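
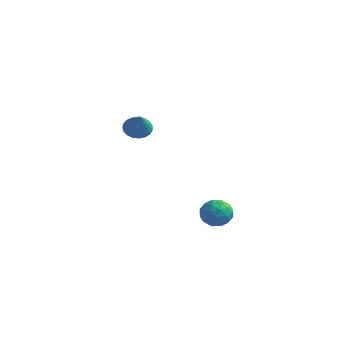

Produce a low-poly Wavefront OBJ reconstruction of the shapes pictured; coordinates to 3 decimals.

v -2.638 -0.389 -0.702
v -2.058 0.029 -0.848
v -1.802 -1.151 0.442
v -2.201 0.192 -0.635
v -2.419 0.254 -0.434
v -2.676 0.205 -0.279
v -2.926 0.054 -0.197
v -3.126 -0.175 -0.203
v -3.242 -0.44 -0.295
v -3.254 -0.696 -0.457
v -3.159 -0.899 -0.662
v -2.974 -1.014 -0.874
v -2.731 -1.02 -1.056
v -2.472 -0.918 -1.177
v -2.242 -0.724 -1.216
v -2.08 -0.472 -1.166
v -2.015 -0.205 -1.036
v 3.564 -1.676 -4.306
v 4.36 -1.875 -4.174
v 3.18 -2.805 -3.686
v 3.976 -3.004 -3.554
v 3.636 -2.361 -3.152
v 3.874 -1.664 -3.535
v 3.666 -3.016 -4.325
v 3.904 -2.319 -4.708
v 4.423 -2.703 -4.186
v 4.404 -2.299 -3.461
v 3.136 -2.381 -4.399
v 3.117 -1.977 -3.674
v 3.996 -1.677 -4.294
v 3.544 -3.003 -3.566
v 3.344 -2.626 -3.329
v 3.812 -2.743 -3.252
v 3.71 -1.552 -3.919
v 4.178 -1.669 -3.841
v 3.752 -1.955 -3.24
v 3.362 -3.011 -4.019
v 3.83 -3.128 -3.941
v 3.728 -1.937 -4.608
v 4.196 -2.054 -4.531
v 3.788 -2.725 -4.62
v 4.501 -2.28 -4.224
v 4.275 -2.944 -3.86
v 4.093 -2.951 -4.313
v 4.233 -2.541 -4.538
v 4.49 -2.042 -3.798
v 4.264 -2.706 -3.433
v 4.064 -2.328 -3.197
v 4.204 -1.918 -3.422
v 4.527 -2.529 -3.805
v 3.276 -1.974 -4.427
v 3.05 -2.638 -4.062
v 3.336 -2.762 -4.438
v 3.476 -2.352 -4.663
v 3.265 -1.736 -4
v 3.039 -2.4 -3.636
v 3.307 -2.139 -3.322
v 3.447 -1.729 -3.547
v 3.013 -2.151 -4.055
f 2 1 4
f 2 4 3
f 4 1 5
f 4 5 3
f 5 1 6
f 5 6 3
f 6 1 7
f 6 7 3
f 7 1 8
f 7 8 3
f 8 1 9
f 8 9 3
f 9 1 10
f 9 10 3
f 10 1 11
f 10 11 3
f 11 1 12
f 11 12 3
f 12 1 13
f 12 13 3
f 13 1 14
f 13 14 3
f 14 1 15
f 14 15 3
f 15 1 16
f 15 16 3
f 16 1 17
f 16 17 3
f 17 1 2
f 17 2 3
f 18 55 34
f 55 29 58
f 34 58 23
f 55 58 34
f 18 34 30
f 34 23 35
f 30 35 19
f 34 35 30
f 18 30 39
f 30 19 40
f 39 40 25
f 30 40 39
f 18 39 51
f 39 25 54
f 51 54 28
f 39 54 51
f 18 51 55
f 51 28 59
f 55 59 29
f 51 59 55
f 19 35 46
f 35 23 49
f 46 49 27
f 35 49 46
f 23 58 36
f 58 29 57
f 36 57 22
f 58 57 36
f 29 59 56
f 59 28 52
f 56 52 20
f 59 52 56
f 28 54 53
f 54 25 41
f 53 41 24
f 54 41 53
f 25 40 45
f 40 19 42
f 45 42 26
f 40 42 45
f 21 47 33
f 47 27 48
f 33 48 22
f 47 48 33
f 21 33 31
f 33 22 32
f 31 32 20
f 33 32 31
f 21 31 38
f 31 20 37
f 38 37 24
f 31 37 38
f 21 38 43
f 38 24 44
f 43 44 26
f 38 44 43
f 21 43 47
f 43 26 50
f 47 50 27
f 43 50 47
f 22 48 36
f 48 27 49
f 36 49 23
f 48 49 36
f 20 32 56
f 32 22 57
f 56 57 29
f 32 57 56
f 24 37 53
f 37 20 52
f 53 52 28
f 37 52 53
f 26 44 45
f 44 24 41
f 45 41 25
f 44 41 45
f 27 50 46
f 50 26 42
f 46 42 19
f 50 42 46



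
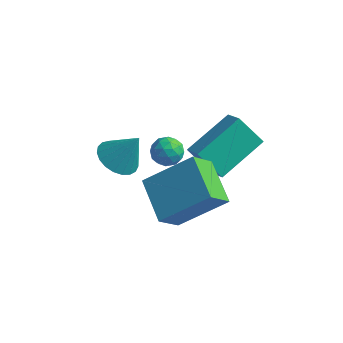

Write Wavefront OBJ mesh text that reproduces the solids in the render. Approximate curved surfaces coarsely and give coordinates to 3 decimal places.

v -1.69 2.223 -0.97
v -1.092 2.049 -0.744
v -1.868 1.211 -1.276
v -1.27 1.037 -1.05
v -1.748 1.21 -0.625
v -1.638 1.835 -0.435
v -1.322 1.425 -1.585
v -1.212 2.05 -1.395
v -0.865 1.556 -1.124
v -1.128 1.423 -0.531
v -1.832 1.837 -1.489
v -2.095 1.704 -0.896
v -1.375 2.225 -0.83
v -1.585 1.035 -1.19
v -1.866 1.137 -0.94
v -1.514 1.035 -0.807
v -1.696 2.099 -0.649
v -1.344 1.996 -0.516
v -1.73 1.503 -0.446
v -1.616 1.264 -1.504
v -1.264 1.161 -1.371
v -1.446 2.225 -1.213
v -1.094 2.123 -1.08
v -1.23 1.757 -1.574
v -0.89 1.833 -0.92
v -0.995 1.238 -1.101
v -1.026 1.466 -1.415
v -0.961 1.834 -1.303
v -1.045 1.754 -0.572
v -1.15 1.16 -0.752
v -1.43 1.261 -0.502
v -1.366 1.628 -0.39
v -0.911 1.465 -0.795
v -1.81 2.1 -1.268
v -1.915 1.506 -1.448
v -1.594 1.632 -1.63
v -1.53 1.999 -1.518
v -1.965 2.022 -0.919
v -2.07 1.427 -1.1
v -1.999 1.426 -0.717
v -1.934 1.794 -0.605
v -2.049 1.795 -1.225
v 0.509 0.304 1.025
v 1.157 2.085 1.859
v -0.21 0.839 0.44
v 0.438 2.62 1.274
v 1.422 0.44 0.026
v 2.07 2.221 0.86
v 0.703 0.975 -0.559
v 1.351 2.756 0.275
v -0.1 -1.12 0.196
v -0.345 -1.979 1.113
v 1.334 -0.18 1.461
v 1.088 -1.039 2.377
v 1.172 -2.181 -0.457
v 0.926 -3.04 0.459
v 2.605 -1.241 0.807
v 2.36 -2.1 1.724
v -2.042 -0.803 0.483
v -1.308 -0.82 0.075
v -1.358 -0.477 1.697
v -1.403 -0.486 0.039
v -1.609 -0.206 0.08
v -1.89 -0.03 0.19
v -2.197 0.012 0.352
v -2.477 -0.086 0.536
v -2.681 -0.309 0.711
v -2.776 -0.616 0.847
v -2.743 -0.956 0.919
v -2.589 -1.27 0.917
v -2.34 -1.503 0.839
v -2.04 -1.614 0.7
v -1.74 -1.586 0.524
v -1.492 -1.422 0.34
v -1.339 -1.151 0.181
f 1 38 17
f 38 12 41
f 17 41 6
f 38 41 17
f 1 17 13
f 17 6 18
f 13 18 2
f 17 18 13
f 1 13 22
f 13 2 23
f 22 23 8
f 13 23 22
f 1 22 34
f 22 8 37
f 34 37 11
f 22 37 34
f 1 34 38
f 34 11 42
f 38 42 12
f 34 42 38
f 2 18 29
f 18 6 32
f 29 32 10
f 18 32 29
f 6 41 19
f 41 12 40
f 19 40 5
f 41 40 19
f 12 42 39
f 42 11 35
f 39 35 3
f 42 35 39
f 11 37 36
f 37 8 24
f 36 24 7
f 37 24 36
f 8 23 28
f 23 2 25
f 28 25 9
f 23 25 28
f 4 30 16
f 30 10 31
f 16 31 5
f 30 31 16
f 4 16 14
f 16 5 15
f 14 15 3
f 16 15 14
f 4 14 21
f 14 3 20
f 21 20 7
f 14 20 21
f 4 21 26
f 21 7 27
f 26 27 9
f 21 27 26
f 4 26 30
f 26 9 33
f 30 33 10
f 26 33 30
f 5 31 19
f 31 10 32
f 19 32 6
f 31 32 19
f 3 15 39
f 15 5 40
f 39 40 12
f 15 40 39
f 7 20 36
f 20 3 35
f 36 35 11
f 20 35 36
f 9 27 28
f 27 7 24
f 28 24 8
f 27 24 28
f 10 33 29
f 33 9 25
f 29 25 2
f 33 25 29
f 44 46 43
f 47 44 43
f 43 46 45
f 45 47 43
f 44 50 46
f 48 44 47
f 48 50 44
f 46 50 45
f 49 47 45
f 45 50 49
f 49 48 47
f 50 48 49
f 52 54 51
f 55 52 51
f 51 54 53
f 53 55 51
f 52 58 54
f 56 52 55
f 56 58 52
f 54 58 53
f 57 55 53
f 53 58 57
f 57 56 55
f 58 56 57
f 60 59 62
f 60 62 61
f 62 59 63
f 62 63 61
f 63 59 64
f 63 64 61
f 64 59 65
f 64 65 61
f 65 59 66
f 65 66 61
f 66 59 67
f 66 67 61
f 67 59 68
f 67 68 61
f 68 59 69
f 68 69 61
f 69 59 70
f 69 70 61
f 70 59 71
f 70 71 61
f 71 59 72
f 71 72 61
f 72 59 73
f 72 73 61
f 73 59 74
f 73 74 61
f 74 59 75
f 74 75 61
f 75 59 60
f 75 60 61



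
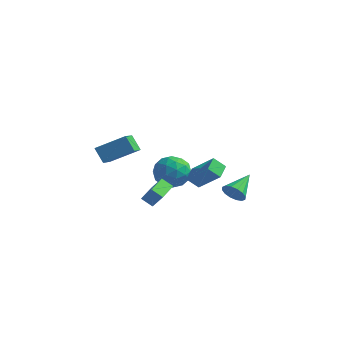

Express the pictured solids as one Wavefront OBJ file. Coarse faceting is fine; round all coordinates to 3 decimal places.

v 1.474 -1.125 -0.17
v 2.913 -1.316 1.176
v 1.328 -0.128 0.127
v 2.767 -0.32 1.473
v 2.113 -0.84 -0.813
v 3.552 -1.032 0.533
v 1.967 0.156 -0.516
v 3.406 -0.035 0.83
v 2.548 2.91 -3.254
v 2.937 2.582 -2.624
v 2.772 4.61 -2.506
v 3.236 2.666 -2.905
v 3.352 2.815 -3.279
v 3.251 2.99 -3.647
v 2.962 3.144 -3.909
v 2.562 3.235 -3.996
v 2.159 3.239 -3.884
v 1.859 3.155 -3.603
v 1.744 3.005 -3.228
v 1.844 2.831 -2.86
v 2.133 2.677 -2.598
v 2.533 2.586 -2.511
v -2.386 -4.678 3.179
v -0.939 -3.767 4.052
v -2.88 -3.031 2.28
v -1.433 -2.12 3.153
v -1.707 -4.94 2.327
v -0.26 -4.029 3.2
v -2.201 -3.293 1.428
v -0.754 -2.382 2.301
v -2.264 3.885 -2.67
v -1.343 3.894 -1.854
v -1.717 2.066 -3.266
v -0.796 2.075 -2.45
v -1.962 2.013 -2.062
v -2.3 3.137 -1.693
v -0.76 2.823 -3.427
v -1.098 3.947 -3.058
v -0.414 3.237 -2.322
v -1.156 2.737 -1.478
v -1.904 3.223 -3.642
v -2.646 2.723 -2.798
v -1.851 4.049 -2.209
v -1.209 1.911 -2.911
v -1.894 1.875 -2.682
v -1.352 1.88 -2.203
v -2.414 3.604 -2.115
v -1.873 3.61 -1.635
v -2.236 2.504 -1.758
v -1.187 2.35 -3.485
v -0.646 2.356 -3.005
v -1.708 4.08 -2.917
v -1.166 4.085 -2.438
v -0.824 3.456 -3.362
v -0.764 3.669 -2.005
v -0.443 2.6 -2.356
v -0.421 3.039 -2.93
v -0.62 3.699 -2.713
v -1.2 3.375 -1.509
v -0.879 2.306 -1.86
v -1.564 2.269 -1.631
v -1.763 2.93 -1.414
v -0.654 2.989 -1.784
v -2.181 3.654 -3.26
v -1.86 2.585 -3.611
v -1.297 3.03 -3.706
v -1.496 3.691 -3.489
v -2.617 3.36 -2.764
v -2.296 2.291 -3.115
v -2.44 2.261 -2.407
v -2.639 2.921 -2.19
v -2.406 2.971 -3.336
v 0.367 -4.452 -0.24
v 0.997 -4.445 0.661
v 0.254 -2.988 -0.173
v 0.884 -2.981 0.729
v 1.036 -4.379 -0.709
v 1.666 -4.372 0.193
v 0.923 -2.915 -0.641
v 1.553 -2.908 0.26
f 2 4 1
f 5 2 1
f 1 4 3
f 3 5 1
f 2 8 4
f 6 2 5
f 6 8 2
f 4 8 3
f 7 5 3
f 3 8 7
f 7 6 5
f 8 6 7
f 10 9 12
f 10 12 11
f 12 9 13
f 12 13 11
f 13 9 14
f 13 14 11
f 14 9 15
f 14 15 11
f 15 9 16
f 15 16 11
f 16 9 17
f 16 17 11
f 17 9 18
f 17 18 11
f 18 9 19
f 18 19 11
f 19 9 20
f 19 20 11
f 20 9 21
f 20 21 11
f 21 9 22
f 21 22 11
f 22 9 10
f 22 10 11
f 24 26 23
f 27 24 23
f 23 26 25
f 25 27 23
f 24 30 26
f 28 24 27
f 28 30 24
f 26 30 25
f 29 27 25
f 25 30 29
f 29 28 27
f 30 28 29
f 31 68 47
f 68 42 71
f 47 71 36
f 68 71 47
f 31 47 43
f 47 36 48
f 43 48 32
f 47 48 43
f 31 43 52
f 43 32 53
f 52 53 38
f 43 53 52
f 31 52 64
f 52 38 67
f 64 67 41
f 52 67 64
f 31 64 68
f 64 41 72
f 68 72 42
f 64 72 68
f 32 48 59
f 48 36 62
f 59 62 40
f 48 62 59
f 36 71 49
f 71 42 70
f 49 70 35
f 71 70 49
f 42 72 69
f 72 41 65
f 69 65 33
f 72 65 69
f 41 67 66
f 67 38 54
f 66 54 37
f 67 54 66
f 38 53 58
f 53 32 55
f 58 55 39
f 53 55 58
f 34 60 46
f 60 40 61
f 46 61 35
f 60 61 46
f 34 46 44
f 46 35 45
f 44 45 33
f 46 45 44
f 34 44 51
f 44 33 50
f 51 50 37
f 44 50 51
f 34 51 56
f 51 37 57
f 56 57 39
f 51 57 56
f 34 56 60
f 56 39 63
f 60 63 40
f 56 63 60
f 35 61 49
f 61 40 62
f 49 62 36
f 61 62 49
f 33 45 69
f 45 35 70
f 69 70 42
f 45 70 69
f 37 50 66
f 50 33 65
f 66 65 41
f 50 65 66
f 39 57 58
f 57 37 54
f 58 54 38
f 57 54 58
f 40 63 59
f 63 39 55
f 59 55 32
f 63 55 59
f 74 76 73
f 77 74 73
f 73 76 75
f 75 77 73
f 74 80 76
f 78 74 77
f 78 80 74
f 76 80 75
f 79 77 75
f 75 80 79
f 79 78 77
f 80 78 79



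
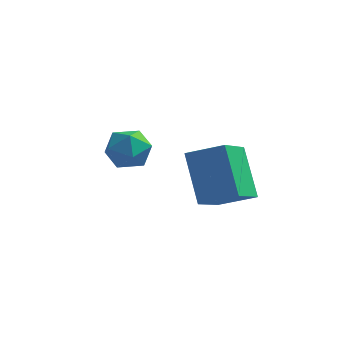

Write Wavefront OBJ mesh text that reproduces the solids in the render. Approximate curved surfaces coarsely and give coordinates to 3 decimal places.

v -3.387 1.62 1.681
v -2.508 1.524 1.493
v -3.452 0.216 2.087
v -2.573 0.12 1.899
v -2.833 0.627 2.602
v -2.793 1.495 2.351
v -3.167 0.245 1.229
v -3.127 1.113 0.978
v -2.372 0.675 1.214
v -2.165 0.911 2.062
v -3.795 0.829 1.518
v -3.588 1.065 2.366
v 0.359 0.025 0.216
v 0.129 -1.518 1.172
v -0.415 1.118 1.794
v -0.646 -0.425 2.75
v 1.646 0.165 0.75
v 1.415 -1.378 1.706
v 0.871 1.258 2.328
v 0.641 -0.285 3.284
f 1 12 6
f 1 6 2
f 1 2 8
f 1 8 11
f 1 11 12
f 2 6 10
f 6 12 5
f 12 11 3
f 11 8 7
f 8 2 9
f 4 10 5
f 4 5 3
f 4 3 7
f 4 7 9
f 4 9 10
f 5 10 6
f 3 5 12
f 7 3 11
f 9 7 8
f 10 9 2
f 14 16 13
f 17 14 13
f 13 16 15
f 15 17 13
f 14 20 16
f 18 14 17
f 18 20 14
f 16 20 15
f 19 17 15
f 15 20 19
f 19 18 17
f 20 18 19



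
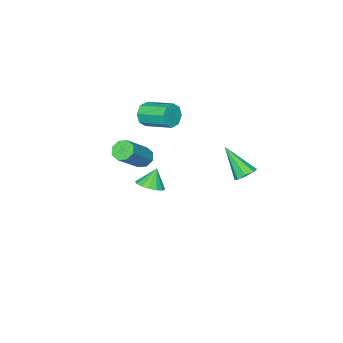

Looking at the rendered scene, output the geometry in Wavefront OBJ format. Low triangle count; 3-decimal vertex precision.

v -1.154 2.833 -0.239
v -0.785 3.162 0.025
v -1.046 1.687 1.039
v -1.19 3.248 0.136
v -1.573 3.091 0.028
v -1.712 2.783 -0.237
v -1.523 2.505 -0.502
v -1.118 2.419 -0.614
v -0.734 2.575 -0.505
v -0.596 2.883 -0.241
v -1.169 -3.012 -4.045
v -0.538 -2.929 -3.707
v -1.651 -3.048 -3.135
v -0.666 -2.582 -3.761
v -0.928 -2.351 -3.89
v -1.254 -2.297 -4.061
v -1.558 -2.434 -4.228
v -1.758 -2.726 -4.345
v -1.799 -3.095 -4.382
v -1.672 -3.441 -4.329
v -1.41 -3.672 -4.199
v -1.084 -3.726 -4.028
v -0.78 -3.589 -3.862
v -0.58 -3.297 -3.744
v 0.002 -2.308 -1.106
v 0.337 -2.642 -1.423
v 1.733 -2.467 -0.131
v 1.398 -2.132 0.186
v 0.378 -2.22 -1.525
v 1.775 -2.045 -0.233
v 0.199 -1.849 -1.381
v 1.595 -1.674 -0.089
v -0.096 -1.747 -1.076
v 1.3 -1.572 0.215
v -0.333 -1.973 -0.789
v 1.063 -1.798 0.503
v -0.375 -2.395 -0.687
v 1.022 -2.22 0.605
v -0.195 -2.766 -0.831
v 1.201 -2.591 0.461
v 0.1 -2.868 -1.135
v 1.496 -2.693 0.156
v 0.03 -2.017 1.945
v 0.298 -1.799 1.395
v 0.058 -0.424 1.824
v -0.21 -0.643 2.375
v -0.192 -1.871 1.352
v -0.433 -0.496 1.782
v -0.552 -2.029 1.657
v -0.793 -0.655 2.087
v -0.571 -2.18 2.131
v -0.811 -0.806 2.56
v -0.238 -2.236 2.496
v -0.478 -0.861 2.925
v 0.253 -2.164 2.538
v 0.012 -0.789 2.968
v 0.613 -2.005 2.233
v 0.372 -0.631 2.663
v 0.631 -1.854 1.76
v 0.391 -0.48 2.189
f 2 1 4
f 2 4 3
f 4 1 5
f 4 5 3
f 5 1 6
f 5 6 3
f 6 1 7
f 6 7 3
f 7 1 8
f 7 8 3
f 8 1 9
f 8 9 3
f 9 1 10
f 9 10 3
f 10 1 2
f 10 2 3
f 12 11 14
f 12 14 13
f 14 11 15
f 14 15 13
f 15 11 16
f 15 16 13
f 16 11 17
f 16 17 13
f 17 11 18
f 17 18 13
f 18 11 19
f 18 19 13
f 19 11 20
f 19 20 13
f 20 11 21
f 20 21 13
f 21 11 22
f 21 22 13
f 22 11 23
f 22 23 13
f 23 11 24
f 23 24 13
f 24 11 12
f 24 12 13
f 26 25 29
f 26 29 27
f 27 29 30
f 27 30 28
f 29 25 31
f 29 31 30
f 30 31 32
f 30 32 28
f 31 25 33
f 31 33 32
f 32 33 34
f 32 34 28
f 33 25 35
f 33 35 34
f 34 35 36
f 34 36 28
f 35 25 37
f 35 37 36
f 36 37 38
f 36 38 28
f 37 25 39
f 37 39 38
f 38 39 40
f 38 40 28
f 39 25 41
f 39 41 40
f 40 41 42
f 40 42 28
f 41 25 26
f 41 26 42
f 42 26 27
f 42 27 28
f 44 43 47
f 44 47 45
f 45 47 48
f 45 48 46
f 47 43 49
f 47 49 48
f 48 49 50
f 48 50 46
f 49 43 51
f 49 51 50
f 50 51 52
f 50 52 46
f 51 43 53
f 51 53 52
f 52 53 54
f 52 54 46
f 53 43 55
f 53 55 54
f 54 55 56
f 54 56 46
f 55 43 57
f 55 57 56
f 56 57 58
f 56 58 46
f 57 43 59
f 57 59 58
f 58 59 60
f 58 60 46
f 59 43 44
f 59 44 60
f 60 44 45
f 60 45 46



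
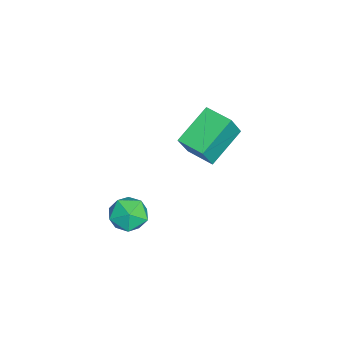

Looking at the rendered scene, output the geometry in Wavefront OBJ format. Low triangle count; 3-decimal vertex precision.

v -1.914 -0.507 3.01
v -1.32 -0.852 4.195
v -1.204 0.458 2.935
v -0.61 0.113 4.121
v -0.67 -1.493 2.099
v -0.076 -1.838 3.285
v 0.04 -0.528 2.025
v 0.634 -0.873 3.21
v 2.962 -2.725 2.058
v 3.551 -2.965 1.507
v 3.329 -3.735 2.893
v 3.918 -3.975 2.342
v 4.003 -3.25 2.759
v 3.776 -2.625 2.243
v 3.104 -4.075 2.157
v 2.877 -3.45 1.641
v 3.638 -3.8 1.569
v 4.195 -3.29 1.941
v 2.685 -3.41 2.459
v 3.242 -2.9 2.831
f 2 4 1
f 5 2 1
f 1 4 3
f 3 5 1
f 2 8 4
f 6 2 5
f 6 8 2
f 4 8 3
f 7 5 3
f 3 8 7
f 7 6 5
f 8 6 7
f 9 20 14
f 9 14 10
f 9 10 16
f 9 16 19
f 9 19 20
f 10 14 18
f 14 20 13
f 20 19 11
f 19 16 15
f 16 10 17
f 12 18 13
f 12 13 11
f 12 11 15
f 12 15 17
f 12 17 18
f 13 18 14
f 11 13 20
f 15 11 19
f 17 15 16
f 18 17 10



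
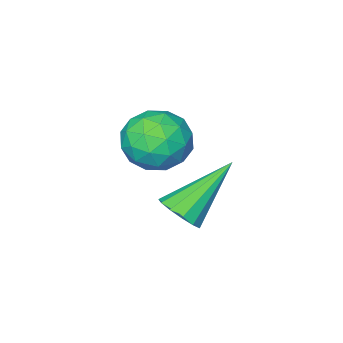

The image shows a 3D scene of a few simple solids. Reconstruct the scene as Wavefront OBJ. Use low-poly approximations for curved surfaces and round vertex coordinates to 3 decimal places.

v -1.375 -2.812 3.095
v -0.856 -3.414 3.249
v -2.324 -3.686 2.871
v -1.805 -4.288 3.025
v -2.05 -3.801 3.624
v -1.463 -3.261 3.762
v -1.717 -3.839 2.358
v -1.13 -3.299 2.496
v -1.067 -4.049 2.794
v -1.274 -4.026 3.576
v -1.906 -3.074 2.544
v -2.113 -3.051 3.326
v -1.032 -3.036 3.192
v -2.148 -4.064 2.928
v -2.292 -3.778 3.28
v -1.987 -4.132 3.371
v -1.389 -2.946 3.493
v -1.084 -3.3 3.584
v -1.786 -3.528 3.804
v -2.096 -3.8 2.536
v -1.791 -4.154 2.627
v -1.193 -2.968 2.749
v -0.888 -3.322 2.84
v -1.394 -3.572 2.316
v -0.852 -3.763 3.015
v -1.409 -4.277 2.883
v -1.357 -4.013 2.491
v -1.012 -3.695 2.572
v -0.973 -3.75 3.475
v -1.531 -4.264 3.343
v -1.674 -3.977 3.695
v -1.33 -3.66 3.776
v -1.097 -4.123 3.207
v -1.649 -2.836 2.777
v -2.207 -3.35 2.645
v -1.85 -3.44 2.344
v -1.506 -3.123 2.425
v -1.771 -2.823 3.237
v -2.328 -3.337 3.105
v -2.168 -3.405 3.548
v -1.823 -3.087 3.629
v -2.083 -2.977 2.913
v -1.966 -3.283 0.773
v -1.606 -3.435 1.188
v -3.234 -3.137 1.927
v -1.589 -3.116 1.166
v -1.692 -2.849 1.02
v -1.882 -2.72 0.795
v -2.098 -2.77 0.563
v -2.273 -2.983 0.398
v -2.351 -3.291 0.352
v -2.306 -3.597 0.44
v -2.154 -3.803 0.633
v -1.942 -3.844 0.871
v -1.738 -3.707 1.078
f 1 38 17
f 38 12 41
f 17 41 6
f 38 41 17
f 1 17 13
f 17 6 18
f 13 18 2
f 17 18 13
f 1 13 22
f 13 2 23
f 22 23 8
f 13 23 22
f 1 22 34
f 22 8 37
f 34 37 11
f 22 37 34
f 1 34 38
f 34 11 42
f 38 42 12
f 34 42 38
f 2 18 29
f 18 6 32
f 29 32 10
f 18 32 29
f 6 41 19
f 41 12 40
f 19 40 5
f 41 40 19
f 12 42 39
f 42 11 35
f 39 35 3
f 42 35 39
f 11 37 36
f 37 8 24
f 36 24 7
f 37 24 36
f 8 23 28
f 23 2 25
f 28 25 9
f 23 25 28
f 4 30 16
f 30 10 31
f 16 31 5
f 30 31 16
f 4 16 14
f 16 5 15
f 14 15 3
f 16 15 14
f 4 14 21
f 14 3 20
f 21 20 7
f 14 20 21
f 4 21 26
f 21 7 27
f 26 27 9
f 21 27 26
f 4 26 30
f 26 9 33
f 30 33 10
f 26 33 30
f 5 31 19
f 31 10 32
f 19 32 6
f 31 32 19
f 3 15 39
f 15 5 40
f 39 40 12
f 15 40 39
f 7 20 36
f 20 3 35
f 36 35 11
f 20 35 36
f 9 27 28
f 27 7 24
f 28 24 8
f 27 24 28
f 10 33 29
f 33 9 25
f 29 25 2
f 33 25 29
f 44 43 46
f 44 46 45
f 46 43 47
f 46 47 45
f 47 43 48
f 47 48 45
f 48 43 49
f 48 49 45
f 49 43 50
f 49 50 45
f 50 43 51
f 50 51 45
f 51 43 52
f 51 52 45
f 52 43 53
f 52 53 45
f 53 43 54
f 53 54 45
f 54 43 55
f 54 55 45
f 55 43 44
f 55 44 45



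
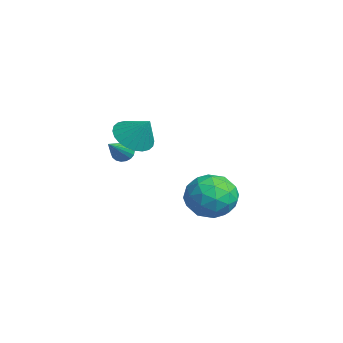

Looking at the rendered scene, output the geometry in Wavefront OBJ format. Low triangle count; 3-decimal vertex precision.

v -0.424 -1.525 3.351
v 0.288 -1.327 2.77
v 0.264 -1.015 4.369
v 0.091 -1.019 2.749
v -0.185 -0.787 2.82
v -0.497 -0.668 2.971
v -0.798 -0.679 3.181
v -1.042 -0.819 3.416
v -1.192 -1.066 3.641
v -1.225 -1.383 3.822
v -1.137 -1.722 3.932
v -0.94 -2.03 3.953
v -0.664 -2.262 3.883
v -0.352 -2.381 3.731
v -0.051 -2.37 3.522
v 0.193 -2.23 3.287
v 0.343 -1.983 3.061
v 0.377 -1.666 2.88
v -2.496 -1.512 1.674
v -2.174 -1.123 1.602
v -1.204 -2.388 2.706
v -2.284 -1.063 1.791
v -2.436 -1.092 1.957
v -2.6 -1.204 2.067
v -2.743 -1.377 2.099
v -2.837 -1.577 2.048
v -2.864 -1.764 1.922
v -2.817 -1.902 1.747
v -2.707 -1.962 1.558
v -2.555 -1.933 1.392
v -2.391 -1.821 1.282
v -2.248 -1.648 1.25
v -2.154 -1.448 1.301
v -2.128 -1.261 1.427
v -2.167 2.741 -0.288
v -1.509 2.695 -1.34
v -3.691 1.805 -1.2
v -3.033 1.759 -2.252
v -2.691 1.074 -1.276
v -1.749 1.652 -0.712
v -3.451 2.848 -1.828
v -2.509 3.426 -1.264
v -2.303 2.762 -2.291
v -1.834 1.665 -1.95
v -3.366 2.835 -0.59
v -2.897 1.738 -0.249
v -1.704 2.8 -0.734
v -3.496 1.7 -1.806
v -3.295 1.297 -1.233
v -2.908 1.27 -1.851
v -1.845 2.187 -0.365
v -1.459 2.16 -0.983
v -2.154 1.207 -0.946
v -3.741 2.34 -1.557
v -3.355 2.313 -2.175
v -2.292 3.23 -0.689
v -1.905 3.203 -1.307
v -3.046 3.293 -1.594
v -1.784 2.812 -1.911
v -2.68 2.262 -2.447
v -2.925 2.902 -2.198
v -2.372 3.242 -1.867
v -1.508 2.168 -1.711
v -2.404 1.618 -2.247
v -2.203 1.215 -1.673
v -1.649 1.555 -1.342
v -1.975 2.207 -2.27
v -2.796 2.882 -0.293
v -3.692 2.332 -0.829
v -3.551 2.945 -1.198
v -2.997 3.285 -0.867
v -2.52 2.238 -0.093
v -3.416 1.688 -0.629
v -2.828 1.258 -0.673
v -2.275 1.598 -0.342
v -3.225 2.293 -0.27
f 2 1 4
f 2 4 3
f 4 1 5
f 4 5 3
f 5 1 6
f 5 6 3
f 6 1 7
f 6 7 3
f 7 1 8
f 7 8 3
f 8 1 9
f 8 9 3
f 9 1 10
f 9 10 3
f 10 1 11
f 10 11 3
f 11 1 12
f 11 12 3
f 12 1 13
f 12 13 3
f 13 1 14
f 13 14 3
f 14 1 15
f 14 15 3
f 15 1 16
f 15 16 3
f 16 1 17
f 16 17 3
f 17 1 18
f 17 18 3
f 18 1 2
f 18 2 3
f 20 19 22
f 20 22 21
f 22 19 23
f 22 23 21
f 23 19 24
f 23 24 21
f 24 19 25
f 24 25 21
f 25 19 26
f 25 26 21
f 26 19 27
f 26 27 21
f 27 19 28
f 27 28 21
f 28 19 29
f 28 29 21
f 29 19 30
f 29 30 21
f 30 19 31
f 30 31 21
f 31 19 32
f 31 32 21
f 32 19 33
f 32 33 21
f 33 19 34
f 33 34 21
f 34 19 20
f 34 20 21
f 35 72 51
f 72 46 75
f 51 75 40
f 72 75 51
f 35 51 47
f 51 40 52
f 47 52 36
f 51 52 47
f 35 47 56
f 47 36 57
f 56 57 42
f 47 57 56
f 35 56 68
f 56 42 71
f 68 71 45
f 56 71 68
f 35 68 72
f 68 45 76
f 72 76 46
f 68 76 72
f 36 52 63
f 52 40 66
f 63 66 44
f 52 66 63
f 40 75 53
f 75 46 74
f 53 74 39
f 75 74 53
f 46 76 73
f 76 45 69
f 73 69 37
f 76 69 73
f 45 71 70
f 71 42 58
f 70 58 41
f 71 58 70
f 42 57 62
f 57 36 59
f 62 59 43
f 57 59 62
f 38 64 50
f 64 44 65
f 50 65 39
f 64 65 50
f 38 50 48
f 50 39 49
f 48 49 37
f 50 49 48
f 38 48 55
f 48 37 54
f 55 54 41
f 48 54 55
f 38 55 60
f 55 41 61
f 60 61 43
f 55 61 60
f 38 60 64
f 60 43 67
f 64 67 44
f 60 67 64
f 39 65 53
f 65 44 66
f 53 66 40
f 65 66 53
f 37 49 73
f 49 39 74
f 73 74 46
f 49 74 73
f 41 54 70
f 54 37 69
f 70 69 45
f 54 69 70
f 43 61 62
f 61 41 58
f 62 58 42
f 61 58 62
f 44 67 63
f 67 43 59
f 63 59 36
f 67 59 63



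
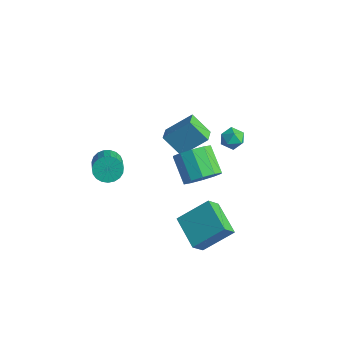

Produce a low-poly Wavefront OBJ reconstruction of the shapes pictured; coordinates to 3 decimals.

v 1.317 -0.776 -3.579
v 1.375 -1.564 -2.703
v 2.175 0.71 -2.299
v 2.233 -0.079 -1.423
v 3.247 -1.341 -4.217
v 3.305 -2.13 -3.341
v 4.105 0.144 -2.937
v 4.163 -0.644 -2.061
v 2.773 -0.981 1.575
v 3.476 -0.792 2.386
v 2.131 -0.371 3.456
v 1.427 -0.559 2.645
v 3.389 -0.216 2.049
v 2.043 0.206 3.118
v 3.065 0.068 1.53
v 1.72 0.49 2.6
v 2.631 -0.048 1.029
v 1.285 0.373 2.099
v 2.25 -0.521 0.736
v 0.904 -0.1 1.806
v 2.069 -1.169 0.764
v 0.724 -0.748 1.834
v 2.157 -1.746 1.102
v 0.811 -1.324 2.171
v 2.48 -2.03 1.62
v 1.135 -1.608 2.69
v 2.915 -1.913 2.121
v 1.569 -1.492 3.191
v 3.296 -1.44 2.414
v 1.95 -1.019 3.484
v -4.231 -1.753 -1.85
v -3.687 -1.736 -2.515
v -2.385 -2.73 -1.476
v -2.929 -2.747 -0.81
v -3.599 -1.437 -2.34
v -2.297 -2.431 -1.3
v -3.62 -1.193 -2.079
v -2.318 -2.187 -1.04
v -3.747 -1.046 -1.779
v -2.445 -2.04 -0.74
v -3.958 -1.02 -1.492
v -2.656 -2.014 -0.452
v -4.216 -1.122 -1.266
v -2.914 -2.116 -0.226
v -4.476 -1.333 -1.141
v -3.174 -2.327 -0.101
v -4.694 -1.616 -1.138
v -3.393 -2.61 -0.099
v -4.832 -1.923 -1.259
v -3.531 -2.917 -0.22
v -4.866 -2.201 -1.482
v -3.565 -3.195 -0.442
v -4.791 -2.401 -1.768
v -3.489 -3.395 -0.729
v -4.618 -2.489 -2.069
v -3.316 -3.483 -1.029
v -4.378 -2.45 -2.331
v -3.077 -3.444 -1.292
v -4.113 -2.29 -2.511
v -2.811 -3.284 -1.471
v -3.869 -2.038 -2.576
v -2.567 -3.032 -1.536
v 1.617 2.474 2.462
v 2.2 2.415 2.925
v 1.66 1.285 2.255
v 2.243 1.226 2.718
v 1.566 1.389 2.989
v 1.54 2.124 3.117
v 2.32 1.576 2.063
v 2.294 2.311 2.191
v 2.634 1.86 2.678
v 2.169 1.744 3.25
v 1.691 1.956 1.93
v 1.226 1.84 2.502
v -2.516 0.808 0.048
v -1.649 2.014 1.297
v -3.211 1.609 -0.243
v -2.345 2.815 1.006
v -1.515 1.265 -1.086
v -0.649 2.471 0.163
v -2.211 2.066 -1.377
v -1.344 3.272 -0.128
f 2 4 1
f 5 2 1
f 1 4 3
f 3 5 1
f 2 8 4
f 6 2 5
f 6 8 2
f 4 8 3
f 7 5 3
f 3 8 7
f 7 6 5
f 8 6 7
f 10 9 13
f 10 13 11
f 11 13 14
f 11 14 12
f 13 9 15
f 13 15 14
f 14 15 16
f 14 16 12
f 15 9 17
f 15 17 16
f 16 17 18
f 16 18 12
f 17 9 19
f 17 19 18
f 18 19 20
f 18 20 12
f 19 9 21
f 19 21 20
f 20 21 22
f 20 22 12
f 21 9 23
f 21 23 22
f 22 23 24
f 22 24 12
f 23 9 25
f 23 25 24
f 24 25 26
f 24 26 12
f 25 9 27
f 25 27 26
f 26 27 28
f 26 28 12
f 27 9 29
f 27 29 28
f 28 29 30
f 28 30 12
f 29 9 10
f 29 10 30
f 30 10 11
f 30 11 12
f 32 31 35
f 32 35 33
f 33 35 36
f 33 36 34
f 35 31 37
f 35 37 36
f 36 37 38
f 36 38 34
f 37 31 39
f 37 39 38
f 38 39 40
f 38 40 34
f 39 31 41
f 39 41 40
f 40 41 42
f 40 42 34
f 41 31 43
f 41 43 42
f 42 43 44
f 42 44 34
f 43 31 45
f 43 45 44
f 44 45 46
f 44 46 34
f 45 31 47
f 45 47 46
f 46 47 48
f 46 48 34
f 47 31 49
f 47 49 48
f 48 49 50
f 48 50 34
f 49 31 51
f 49 51 50
f 50 51 52
f 50 52 34
f 51 31 53
f 51 53 52
f 52 53 54
f 52 54 34
f 53 31 55
f 53 55 54
f 54 55 56
f 54 56 34
f 55 31 57
f 55 57 56
f 56 57 58
f 56 58 34
f 57 31 59
f 57 59 58
f 58 59 60
f 58 60 34
f 59 31 61
f 59 61 60
f 60 61 62
f 60 62 34
f 61 31 32
f 61 32 62
f 62 32 33
f 62 33 34
f 63 74 68
f 63 68 64
f 63 64 70
f 63 70 73
f 63 73 74
f 64 68 72
f 68 74 67
f 74 73 65
f 73 70 69
f 70 64 71
f 66 72 67
f 66 67 65
f 66 65 69
f 66 69 71
f 66 71 72
f 67 72 68
f 65 67 74
f 69 65 73
f 71 69 70
f 72 71 64
f 76 78 75
f 79 76 75
f 75 78 77
f 77 79 75
f 76 82 78
f 80 76 79
f 80 82 76
f 78 82 77
f 81 79 77
f 77 82 81
f 81 80 79
f 82 80 81



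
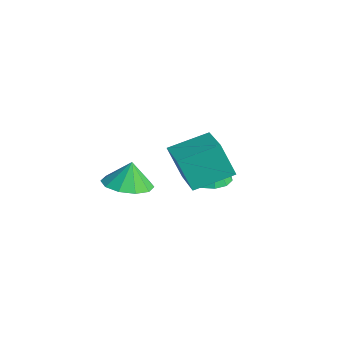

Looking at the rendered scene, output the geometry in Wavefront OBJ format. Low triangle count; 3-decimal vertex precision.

v 2.017 -1.38 -2.642
v 2.732 -2.009 -2.46
v 1.943 -1.16 -1.598
v 2.978 -1.47 -2.556
v 2.857 -0.898 -2.685
v 2.415 -0.509 -2.797
v 1.821 -0.453 -2.851
v 1.301 -0.751 -2.825
v 1.055 -1.289 -2.729
v 1.176 -1.862 -2.6
v 1.618 -2.25 -2.487
v 2.213 -2.307 -2.434
v -0.216 2.883 -4.793
v 0.302 3.629 -4.849
v -0.124 2.937 -3.207
v -0.184 3.792 -4.826
v -0.68 3.666 -4.793
v -1.028 3.291 -4.76
v -1.119 2.787 -4.738
v -0.923 2.313 -4.733
v -0.503 2.02 -4.747
v 0.009 2.001 -4.776
v 0.449 2.262 -4.81
v 0.678 2.72 -4.839
v 0.623 3.229 -4.854
v 2.15 0.705 -2.742
v 1.7 0.294 -1.372
v 2.363 2.29 -2.196
v 1.914 1.878 -0.826
v 3.946 0.302 -2.274
v 3.497 -0.11 -0.904
v 4.16 1.886 -1.728
v 3.71 1.475 -0.358
f 2 1 4
f 2 4 3
f 4 1 5
f 4 5 3
f 5 1 6
f 5 6 3
f 6 1 7
f 6 7 3
f 7 1 8
f 7 8 3
f 8 1 9
f 8 9 3
f 9 1 10
f 9 10 3
f 10 1 11
f 10 11 3
f 11 1 12
f 11 12 3
f 12 1 2
f 12 2 3
f 14 13 16
f 14 16 15
f 16 13 17
f 16 17 15
f 17 13 18
f 17 18 15
f 18 13 19
f 18 19 15
f 19 13 20
f 19 20 15
f 20 13 21
f 20 21 15
f 21 13 22
f 21 22 15
f 22 13 23
f 22 23 15
f 23 13 24
f 23 24 15
f 24 13 25
f 24 25 15
f 25 13 14
f 25 14 15
f 27 29 26
f 30 27 26
f 26 29 28
f 28 30 26
f 27 33 29
f 31 27 30
f 31 33 27
f 29 33 28
f 32 30 28
f 28 33 32
f 32 31 30
f 33 31 32



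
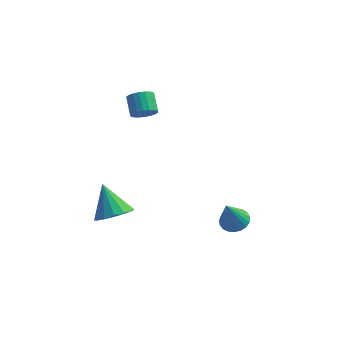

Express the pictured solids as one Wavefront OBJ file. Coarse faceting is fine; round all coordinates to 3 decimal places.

v -1.355 -0.474 2.572
v -0.992 -0.756 3.152
v -1.462 0.113 3.868
v -1.825 0.394 3.288
v -0.777 -0.539 3.03
v -1.247 0.33 3.746
v -0.676 -0.308 2.817
v -1.147 0.56 3.533
v -0.71 -0.111 2.555
v -1.181 0.757 3.271
v -0.872 0.014 2.297
v -1.342 0.883 3.013
v -1.129 0.043 2.093
v -1.599 0.911 2.809
v -1.431 -0.031 1.984
v -1.901 0.838 2.7
v -1.718 -0.193 1.992
v -2.188 0.676 2.708
v -1.933 -0.41 2.114
v -2.403 0.459 2.83
v -2.033 -0.64 2.327
v -2.504 0.228 3.043
v -1.999 -0.837 2.589
v -2.47 0.031 3.305
v -1.838 -0.963 2.847
v -2.308 -0.094 3.563
v -1.581 -0.991 3.051
v -2.051 -0.123 3.767
v -1.279 -0.918 3.16
v -1.749 -0.049 3.876
v -2.274 -2.964 -3.877
v -1.546 -3.421 -3.206
v -3.186 -2.076 -2.283
v -1.319 -2.925 -3.352
v -1.348 -2.44 -3.639
v -1.625 -2.096 -3.99
v -2.076 -1.984 -4.31
v -2.58 -2.135 -4.514
v -3.002 -2.508 -4.548
v -3.229 -3.003 -4.401
v -3.2 -3.488 -4.114
v -2.923 -3.833 -3.764
v -2.472 -3.945 -3.444
v -1.968 -3.794 -3.239
v 3.716 -1.125 -4.426
v 4.232 -1.747 -4.615
v 3.444 -1.895 -2.634
v 4.448 -1.513 -4.482
v 4.537 -1.212 -4.339
v 4.484 -0.896 -4.211
v 4.299 -0.619 -4.12
v 4.013 -0.43 -4.082
v 3.675 -0.361 -4.104
v 3.345 -0.424 -4.181
v 3.079 -0.608 -4.301
v 2.923 -0.882 -4.442
v 2.904 -1.197 -4.581
v 3.026 -1.5 -4.693
v 3.267 -1.738 -4.758
v 3.585 -1.87 -4.767
v 3.927 -1.873 -4.716
f 2 1 5
f 2 5 3
f 3 5 6
f 3 6 4
f 5 1 7
f 5 7 6
f 6 7 8
f 6 8 4
f 7 1 9
f 7 9 8
f 8 9 10
f 8 10 4
f 9 1 11
f 9 11 10
f 10 11 12
f 10 12 4
f 11 1 13
f 11 13 12
f 12 13 14
f 12 14 4
f 13 1 15
f 13 15 14
f 14 15 16
f 14 16 4
f 15 1 17
f 15 17 16
f 16 17 18
f 16 18 4
f 17 1 19
f 17 19 18
f 18 19 20
f 18 20 4
f 19 1 21
f 19 21 20
f 20 21 22
f 20 22 4
f 21 1 23
f 21 23 22
f 22 23 24
f 22 24 4
f 23 1 25
f 23 25 24
f 24 25 26
f 24 26 4
f 25 1 27
f 25 27 26
f 26 27 28
f 26 28 4
f 27 1 29
f 27 29 28
f 28 29 30
f 28 30 4
f 29 1 2
f 29 2 30
f 30 2 3
f 30 3 4
f 32 31 34
f 32 34 33
f 34 31 35
f 34 35 33
f 35 31 36
f 35 36 33
f 36 31 37
f 36 37 33
f 37 31 38
f 37 38 33
f 38 31 39
f 38 39 33
f 39 31 40
f 39 40 33
f 40 31 41
f 40 41 33
f 41 31 42
f 41 42 33
f 42 31 43
f 42 43 33
f 43 31 44
f 43 44 33
f 44 31 32
f 44 32 33
f 46 45 48
f 46 48 47
f 48 45 49
f 48 49 47
f 49 45 50
f 49 50 47
f 50 45 51
f 50 51 47
f 51 45 52
f 51 52 47
f 52 45 53
f 52 53 47
f 53 45 54
f 53 54 47
f 54 45 55
f 54 55 47
f 55 45 56
f 55 56 47
f 56 45 57
f 56 57 47
f 57 45 58
f 57 58 47
f 58 45 59
f 58 59 47
f 59 45 60
f 59 60 47
f 60 45 61
f 60 61 47
f 61 45 46
f 61 46 47



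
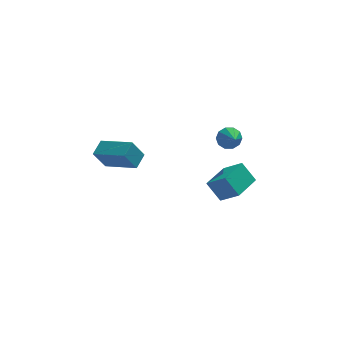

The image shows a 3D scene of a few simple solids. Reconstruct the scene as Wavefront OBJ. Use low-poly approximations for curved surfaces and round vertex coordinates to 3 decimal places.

v -4.288 -2.692 3.702
v -2.784 -3.923 4.288
v -3.802 -1.893 4.134
v -2.298 -3.124 4.72
v -3.642 -2.456 2.54
v -2.138 -3.687 3.126
v -3.156 -1.657 2.972
v -1.652 -2.888 3.558
v 2.487 -1.858 -1.171
v 1.798 -1.384 -0.073
v 3.625 -0.389 -1.091
v 2.936 0.085 0.007
v 3.364 -2.585 -0.307
v 2.675 -2.111 0.791
v 4.502 -1.116 -0.227
v 3.813 -0.642 0.871
v 2.976 -1.398 3.44
v 3.252 -1.053 4.009
v 3.144 -2.422 3.98
v 2.813 -1.092 4.072
v 2.436 -1.248 3.893
v 2.266 -1.461 3.541
v 2.367 -1.65 3.151
v 2.7 -1.742 2.872
v 3.139 -1.703 2.809
v 3.516 -1.547 2.988
v 3.686 -1.334 3.339
v 3.585 -1.145 3.73
f 2 4 1
f 5 2 1
f 1 4 3
f 3 5 1
f 2 8 4
f 6 2 5
f 6 8 2
f 4 8 3
f 7 5 3
f 3 8 7
f 7 6 5
f 8 6 7
f 10 12 9
f 13 10 9
f 9 12 11
f 11 13 9
f 10 16 12
f 14 10 13
f 14 16 10
f 12 16 11
f 15 13 11
f 11 16 15
f 15 14 13
f 16 14 15
f 18 17 20
f 18 20 19
f 20 17 21
f 20 21 19
f 21 17 22
f 21 22 19
f 22 17 23
f 22 23 19
f 23 17 24
f 23 24 19
f 24 17 25
f 24 25 19
f 25 17 26
f 25 26 19
f 26 17 27
f 26 27 19
f 27 17 28
f 27 28 19
f 28 17 18
f 28 18 19



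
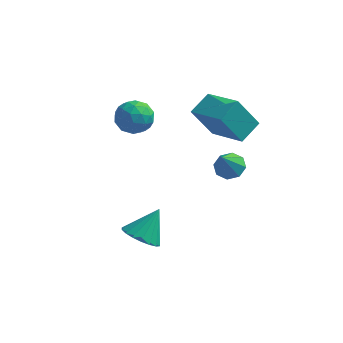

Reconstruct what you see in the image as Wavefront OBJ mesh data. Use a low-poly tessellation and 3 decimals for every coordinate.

v -1.067 -1.155 -1.837
v -0.252 -0.874 -2.364
v -0.513 -0.185 -0.463
v -0.553 -0.556 -2.467
v -0.956 -0.357 -2.445
v -1.38 -0.316 -2.303
v -1.742 -0.441 -2.069
v -1.971 -0.708 -1.788
v -2.02 -1.063 -1.517
v -1.881 -1.437 -1.309
v -1.58 -1.754 -1.206
v -1.178 -1.953 -1.228
v -0.753 -1.994 -1.37
v -0.391 -1.869 -1.604
v -0.162 -1.602 -1.885
v -0.113 -1.247 -2.156
v 2.721 0.093 3.279
v 3.467 0.132 3.354
v 2.639 -0.833 4.581
v 3.195 0.552 3.635
v 2.646 0.703 3.708
v 2.141 0.497 3.53
v 1.976 0.054 3.204
v 2.247 -0.366 2.922
v 2.796 -0.517 2.85
v 3.301 -0.311 3.028
v -3.043 4.019 2.04
v -2.23 3.418 2.173
v -3.77 3.322 3.347
v -2.957 2.721 3.48
v -2.885 3.723 3.656
v -2.436 4.154 2.849
v -3.564 2.586 2.671
v -3.115 3.017 1.864
v -2.552 2.533 2.563
v -2.132 3.235 3.171
v -3.868 3.505 2.349
v -3.448 4.207 2.957
v -2.572 3.78 1.992
v -3.428 2.96 3.528
v -3.385 3.549 3.632
v -2.907 3.196 3.71
v -2.694 4.212 2.389
v -2.215 3.859 2.467
v -2.601 4.038 3.339
v -3.785 2.881 3.053
v -3.306 2.528 3.131
v -3.093 3.544 1.81
v -2.615 3.191 1.888
v -3.399 2.702 2.181
v -2.284 2.906 2.299
v -2.711 2.496 3.067
v -3.068 2.417 2.592
v -2.804 2.67 2.117
v -2.037 3.319 2.657
v -2.464 2.909 3.425
v -2.422 3.498 3.529
v -2.158 3.752 3.054
v -2.226 2.799 2.886
v -3.536 3.831 2.095
v -3.963 3.421 2.863
v -3.842 2.988 2.466
v -3.578 3.242 1.991
v -3.289 4.244 2.453
v -3.716 3.834 3.221
v -3.196 4.07 3.403
v -2.932 4.323 2.928
v -3.774 3.941 2.634
v -0.154 3.211 3.979
v 1.617 2.146 4.67
v 0.309 4.347 4.542
v 2.081 3.282 5.233
v 0.759 3.658 2.327
v 2.531 2.593 3.018
v 1.223 4.794 2.89
v 2.994 3.729 3.581
f 2 1 4
f 2 4 3
f 4 1 5
f 4 5 3
f 5 1 6
f 5 6 3
f 6 1 7
f 6 7 3
f 7 1 8
f 7 8 3
f 8 1 9
f 8 9 3
f 9 1 10
f 9 10 3
f 10 1 11
f 10 11 3
f 11 1 12
f 11 12 3
f 12 1 13
f 12 13 3
f 13 1 14
f 13 14 3
f 14 1 15
f 14 15 3
f 15 1 16
f 15 16 3
f 16 1 2
f 16 2 3
f 18 17 20
f 18 20 19
f 20 17 21
f 20 21 19
f 21 17 22
f 21 22 19
f 22 17 23
f 22 23 19
f 23 17 24
f 23 24 19
f 24 17 25
f 24 25 19
f 25 17 26
f 25 26 19
f 26 17 18
f 26 18 19
f 27 64 43
f 64 38 67
f 43 67 32
f 64 67 43
f 27 43 39
f 43 32 44
f 39 44 28
f 43 44 39
f 27 39 48
f 39 28 49
f 48 49 34
f 39 49 48
f 27 48 60
f 48 34 63
f 60 63 37
f 48 63 60
f 27 60 64
f 60 37 68
f 64 68 38
f 60 68 64
f 28 44 55
f 44 32 58
f 55 58 36
f 44 58 55
f 32 67 45
f 67 38 66
f 45 66 31
f 67 66 45
f 38 68 65
f 68 37 61
f 65 61 29
f 68 61 65
f 37 63 62
f 63 34 50
f 62 50 33
f 63 50 62
f 34 49 54
f 49 28 51
f 54 51 35
f 49 51 54
f 30 56 42
f 56 36 57
f 42 57 31
f 56 57 42
f 30 42 40
f 42 31 41
f 40 41 29
f 42 41 40
f 30 40 47
f 40 29 46
f 47 46 33
f 40 46 47
f 30 47 52
f 47 33 53
f 52 53 35
f 47 53 52
f 30 52 56
f 52 35 59
f 56 59 36
f 52 59 56
f 31 57 45
f 57 36 58
f 45 58 32
f 57 58 45
f 29 41 65
f 41 31 66
f 65 66 38
f 41 66 65
f 33 46 62
f 46 29 61
f 62 61 37
f 46 61 62
f 35 53 54
f 53 33 50
f 54 50 34
f 53 50 54
f 36 59 55
f 59 35 51
f 55 51 28
f 59 51 55
f 70 72 69
f 73 70 69
f 69 72 71
f 71 73 69
f 70 76 72
f 74 70 73
f 74 76 70
f 72 76 71
f 75 73 71
f 71 76 75
f 75 74 73
f 76 74 75



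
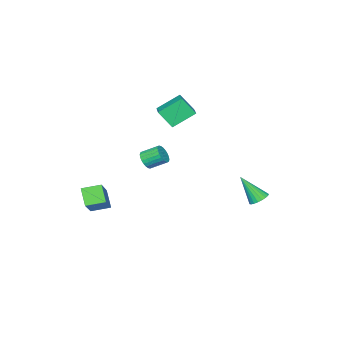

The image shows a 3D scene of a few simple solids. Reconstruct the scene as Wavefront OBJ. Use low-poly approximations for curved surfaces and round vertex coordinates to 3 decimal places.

v -3.184 2.82 -2.059
v -2.646 2.772 -2.241
v -2.796 1.92 -0.681
v -2.637 2.972 -2.113
v -2.723 3.145 -1.976
v -2.889 3.262 -1.853
v -3.105 3.302 -1.766
v -3.335 3.259 -1.729
v -3.539 3.14 -1.749
v -3.682 2.966 -1.823
v -3.738 2.766 -1.937
v -3.699 2.576 -2.073
v -3.571 2.427 -2.206
v -3.375 2.347 -2.313
v -3.147 2.348 -2.377
v -2.925 2.431 -2.385
v -2.748 2.581 -2.337
v -3.683 -4.481 1.802
v -4.718 -3.796 2.645
v -3.994 -3.781 0.852
v -5.029 -3.097 1.695
v -2.511 -3.303 2.285
v -3.546 -2.619 3.128
v -2.822 -2.604 1.335
v -3.857 -1.919 2.178
v -2.687 -4.334 -1.575
v -2.276 -3.946 -1.743
v -2.781 -3.179 -1.214
v -3.193 -3.566 -1.045
v -2.428 -3.928 -1.915
v -2.933 -3.161 -1.386
v -2.619 -3.971 -2.035
v -3.124 -3.204 -1.506
v -2.821 -4.07 -2.085
v -3.326 -3.303 -1.556
v -3.003 -4.209 -2.057
v -3.508 -3.441 -1.528
v -3.136 -4.366 -1.956
v -3.642 -3.599 -1.427
v -3.202 -4.519 -1.796
v -3.707 -3.752 -1.267
v -3.189 -4.644 -1.603
v -3.694 -3.876 -1.074
v -3.099 -4.721 -1.406
v -3.604 -3.954 -0.877
v -2.947 -4.739 -1.234
v -3.452 -3.972 -0.705
v -2.756 -4.696 -1.114
v -3.261 -3.929 -0.585
v -2.554 -4.597 -1.064
v -3.059 -3.83 -0.535
v -2.372 -4.459 -1.092
v -2.877 -3.691 -0.563
v -2.238 -4.301 -1.193
v -2.744 -3.534 -0.664
v -2.173 -4.148 -1.353
v -2.678 -3.381 -0.824
v -2.186 -4.024 -1.546
v -2.691 -3.256 -1.017
v 1.362 -4.364 -3.714
v 1.005 -5.002 -2.852
v 0.628 -3.648 -3.487
v 0.271 -4.287 -2.625
v 2.729 -3.373 -2.415
v 2.372 -4.012 -1.553
v 1.995 -2.658 -2.188
v 1.638 -3.296 -1.326
f 2 1 4
f 2 4 3
f 4 1 5
f 4 5 3
f 5 1 6
f 5 6 3
f 6 1 7
f 6 7 3
f 7 1 8
f 7 8 3
f 8 1 9
f 8 9 3
f 9 1 10
f 9 10 3
f 10 1 11
f 10 11 3
f 11 1 12
f 11 12 3
f 12 1 13
f 12 13 3
f 13 1 14
f 13 14 3
f 14 1 15
f 14 15 3
f 15 1 16
f 15 16 3
f 16 1 17
f 16 17 3
f 17 1 2
f 17 2 3
f 19 21 18
f 22 19 18
f 18 21 20
f 20 22 18
f 19 25 21
f 23 19 22
f 23 25 19
f 21 25 20
f 24 22 20
f 20 25 24
f 24 23 22
f 25 23 24
f 27 26 30
f 27 30 28
f 28 30 31
f 28 31 29
f 30 26 32
f 30 32 31
f 31 32 33
f 31 33 29
f 32 26 34
f 32 34 33
f 33 34 35
f 33 35 29
f 34 26 36
f 34 36 35
f 35 36 37
f 35 37 29
f 36 26 38
f 36 38 37
f 37 38 39
f 37 39 29
f 38 26 40
f 38 40 39
f 39 40 41
f 39 41 29
f 40 26 42
f 40 42 41
f 41 42 43
f 41 43 29
f 42 26 44
f 42 44 43
f 43 44 45
f 43 45 29
f 44 26 46
f 44 46 45
f 45 46 47
f 45 47 29
f 46 26 48
f 46 48 47
f 47 48 49
f 47 49 29
f 48 26 50
f 48 50 49
f 49 50 51
f 49 51 29
f 50 26 52
f 50 52 51
f 51 52 53
f 51 53 29
f 52 26 54
f 52 54 53
f 53 54 55
f 53 55 29
f 54 26 56
f 54 56 55
f 55 56 57
f 55 57 29
f 56 26 58
f 56 58 57
f 57 58 59
f 57 59 29
f 58 26 27
f 58 27 59
f 59 27 28
f 59 28 29
f 61 63 60
f 64 61 60
f 60 63 62
f 62 64 60
f 61 67 63
f 65 61 64
f 65 67 61
f 63 67 62
f 66 64 62
f 62 67 66
f 66 65 64
f 67 65 66



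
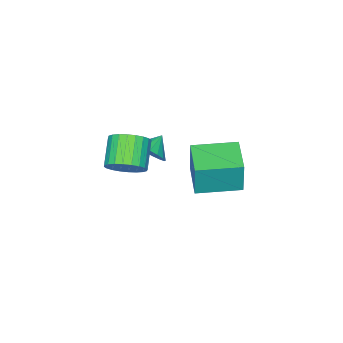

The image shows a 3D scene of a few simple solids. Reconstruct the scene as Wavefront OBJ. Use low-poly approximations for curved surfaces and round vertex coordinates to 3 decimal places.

v 3.567 -2.607 -0.102
v 4.004 -2.33 0.67
v 2.97 -3.056 1.515
v 2.533 -3.333 0.742
v 3.771 -2.057 0.619
v 2.736 -2.783 1.464
v 3.506 -1.868 0.458
v 2.472 -2.594 1.303
v 3.251 -1.791 0.212
v 2.217 -2.517 1.057
v 3.044 -1.838 -0.082
v 2.01 -2.564 0.763
v 2.917 -2.003 -0.38
v 1.882 -2.729 0.465
v 2.888 -2.259 -0.635
v 1.854 -2.985 0.21
v 2.963 -2.569 -0.809
v 1.929 -3.295 0.036
v 3.13 -2.884 -0.875
v 2.096 -3.61 -0.03
v 3.364 -3.157 -0.824
v 2.329 -3.883 0.021
v 3.628 -3.346 -0.663
v 2.594 -4.072 0.182
v 3.883 -3.423 -0.417
v 2.849 -4.149 0.428
v 4.09 -3.376 -0.123
v 3.056 -4.102 0.722
v 4.218 -3.211 0.175
v 3.183 -3.937 1.02
v 4.246 -2.955 0.43
v 3.212 -3.681 1.275
v 4.171 -2.645 0.604
v 3.137 -3.371 1.449
v 0.856 -3.772 -1.684
v 1.308 -3.772 -0.976
v -0.036 -3.828 -1.116
v 1.238 -3.382 -1.045
v 1.082 -3.082 -1.262
v 0.874 -2.939 -1.575
v 0.662 -2.987 -1.913
v 0.494 -3.215 -2.198
v 0.41 -3.571 -2.366
v 0.428 -3.972 -2.378
v 0.544 -4.328 -2.231
v 0.732 -4.556 -1.958
v 0.948 -4.605 -1.623
v 1.143 -4.462 -1.302
v 1.273 -4.162 -1.068
v 2.198 -0.202 0.488
v 2.342 -0.071 2.208
v 0.696 1.134 0.512
v 0.84 1.265 2.231
v 3.26 0.995 0.309
v 3.404 1.126 2.028
v 1.758 2.331 0.332
v 1.902 2.462 2.052
f 2 1 5
f 2 5 3
f 3 5 6
f 3 6 4
f 5 1 7
f 5 7 6
f 6 7 8
f 6 8 4
f 7 1 9
f 7 9 8
f 8 9 10
f 8 10 4
f 9 1 11
f 9 11 10
f 10 11 12
f 10 12 4
f 11 1 13
f 11 13 12
f 12 13 14
f 12 14 4
f 13 1 15
f 13 15 14
f 14 15 16
f 14 16 4
f 15 1 17
f 15 17 16
f 16 17 18
f 16 18 4
f 17 1 19
f 17 19 18
f 18 19 20
f 18 20 4
f 19 1 21
f 19 21 20
f 20 21 22
f 20 22 4
f 21 1 23
f 21 23 22
f 22 23 24
f 22 24 4
f 23 1 25
f 23 25 24
f 24 25 26
f 24 26 4
f 25 1 27
f 25 27 26
f 26 27 28
f 26 28 4
f 27 1 29
f 27 29 28
f 28 29 30
f 28 30 4
f 29 1 31
f 29 31 30
f 30 31 32
f 30 32 4
f 31 1 33
f 31 33 32
f 32 33 34
f 32 34 4
f 33 1 2
f 33 2 34
f 34 2 3
f 34 3 4
f 36 35 38
f 36 38 37
f 38 35 39
f 38 39 37
f 39 35 40
f 39 40 37
f 40 35 41
f 40 41 37
f 41 35 42
f 41 42 37
f 42 35 43
f 42 43 37
f 43 35 44
f 43 44 37
f 44 35 45
f 44 45 37
f 45 35 46
f 45 46 37
f 46 35 47
f 46 47 37
f 47 35 48
f 47 48 37
f 48 35 49
f 48 49 37
f 49 35 36
f 49 36 37
f 51 53 50
f 54 51 50
f 50 53 52
f 52 54 50
f 51 57 53
f 55 51 54
f 55 57 51
f 53 57 52
f 56 54 52
f 52 57 56
f 56 55 54
f 57 55 56



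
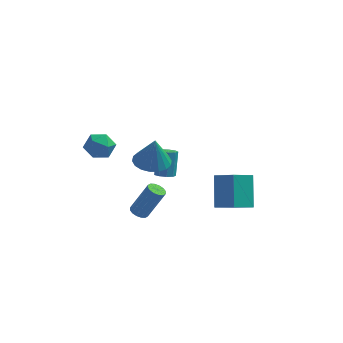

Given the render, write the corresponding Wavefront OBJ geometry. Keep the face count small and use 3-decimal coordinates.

v -1.679 -1.465 -3.285
v -1.278 -1.798 -3.46
v -0.339 -1.607 -1.67
v -0.741 -1.275 -1.495
v -1.193 -1.536 -3.532
v -0.255 -1.345 -1.742
v -1.239 -1.255 -3.538
v -0.3 -1.064 -1.748
v -1.402 -1.03 -3.476
v -0.464 -0.84 -1.686
v -1.64 -0.922 -3.363
v -0.702 -0.732 -1.573
v -1.888 -0.96 -3.229
v -0.95 -0.769 -1.439
v -2.081 -1.133 -3.11
v -1.142 -0.942 -1.32
v -2.165 -1.395 -3.038
v -1.227 -1.204 -1.248
v -2.12 -1.676 -3.032
v -1.181 -1.485 -1.242
v -1.956 -1.9 -3.094
v -1.018 -1.71 -1.304
v -1.718 -2.008 -3.207
v -0.78 -1.818 -1.417
v -1.47 -1.971 -3.341
v -0.532 -1.78 -1.551
v 2.614 -3.392 -0.99
v 2.417 -2.179 0.613
v 3.516 -2.552 -1.516
v 3.32 -1.339 0.087
v 3.72 -4.141 -0.287
v 3.524 -2.928 1.316
v 4.623 -3.301 -0.813
v 4.426 -2.088 0.79
v -3.945 -2.583 2.572
v -3.24 -2.293 3.058
v -3.52 -3.967 2.782
v -2.815 -3.677 3.268
v -3.655 -3.59 3.593
v -3.917 -2.734 3.463
v -2.843 -3.526 2.377
v -3.105 -2.67 2.247
v -2.559 -2.876 2.938
v -3.061 -2.916 3.689
v -3.699 -3.344 2.151
v -4.201 -3.384 2.902
v -0.741 1.285 -2.158
v -0.228 1.001 -2.033
v -0.205 1.691 -0.557
v -0.719 1.975 -0.682
v -0.148 1.365 -2.205
v -0.126 2.056 -0.728
v -0.347 1.692 -2.355
v -0.324 2.382 -0.878
v -0.729 1.828 -2.412
v -0.707 2.519 -0.936
v -1.118 1.71 -2.351
v -1.095 2.401 -0.875
v -1.33 1.393 -2.2
v -1.308 2.084 -0.724
v -1.266 1.025 -2.029
v -1.244 1.716 -0.553
v -0.957 0.779 -1.918
v -0.935 1.47 -0.442
v -0.547 0.769 -1.92
v -0.525 1.46 -0.444
v -1.157 -0.323 0.067
v -0.37 0.387 0.05
v -0.943 -0.517 1.833
v -0.751 0.655 0.125
v -1.212 0.729 0.189
v -1.663 0.594 0.229
v -2.013 0.278 0.236
v -2.194 -0.157 0.21
v -2.169 -0.625 0.156
v -1.944 -1.033 0.084
v -1.562 -1.3 0.008
v -1.101 -1.374 -0.056
v -0.65 -1.24 -0.095
v -0.3 -0.924 -0.103
v -0.12 -0.489 -0.077
v -0.144 -0.021 -0.022
f 2 1 5
f 2 5 3
f 3 5 6
f 3 6 4
f 5 1 7
f 5 7 6
f 6 7 8
f 6 8 4
f 7 1 9
f 7 9 8
f 8 9 10
f 8 10 4
f 9 1 11
f 9 11 10
f 10 11 12
f 10 12 4
f 11 1 13
f 11 13 12
f 12 13 14
f 12 14 4
f 13 1 15
f 13 15 14
f 14 15 16
f 14 16 4
f 15 1 17
f 15 17 16
f 16 17 18
f 16 18 4
f 17 1 19
f 17 19 18
f 18 19 20
f 18 20 4
f 19 1 21
f 19 21 20
f 20 21 22
f 20 22 4
f 21 1 23
f 21 23 22
f 22 23 24
f 22 24 4
f 23 1 25
f 23 25 24
f 24 25 26
f 24 26 4
f 25 1 2
f 25 2 26
f 26 2 3
f 26 3 4
f 28 30 27
f 31 28 27
f 27 30 29
f 29 31 27
f 28 34 30
f 32 28 31
f 32 34 28
f 30 34 29
f 33 31 29
f 29 34 33
f 33 32 31
f 34 32 33
f 35 46 40
f 35 40 36
f 35 36 42
f 35 42 45
f 35 45 46
f 36 40 44
f 40 46 39
f 46 45 37
f 45 42 41
f 42 36 43
f 38 44 39
f 38 39 37
f 38 37 41
f 38 41 43
f 38 43 44
f 39 44 40
f 37 39 46
f 41 37 45
f 43 41 42
f 44 43 36
f 48 47 51
f 48 51 49
f 49 51 52
f 49 52 50
f 51 47 53
f 51 53 52
f 52 53 54
f 52 54 50
f 53 47 55
f 53 55 54
f 54 55 56
f 54 56 50
f 55 47 57
f 55 57 56
f 56 57 58
f 56 58 50
f 57 47 59
f 57 59 58
f 58 59 60
f 58 60 50
f 59 47 61
f 59 61 60
f 60 61 62
f 60 62 50
f 61 47 63
f 61 63 62
f 62 63 64
f 62 64 50
f 63 47 65
f 63 65 64
f 64 65 66
f 64 66 50
f 65 47 48
f 65 48 66
f 66 48 49
f 66 49 50
f 68 67 70
f 68 70 69
f 70 67 71
f 70 71 69
f 71 67 72
f 71 72 69
f 72 67 73
f 72 73 69
f 73 67 74
f 73 74 69
f 74 67 75
f 74 75 69
f 75 67 76
f 75 76 69
f 76 67 77
f 76 77 69
f 77 67 78
f 77 78 69
f 78 67 79
f 78 79 69
f 79 67 80
f 79 80 69
f 80 67 81
f 80 81 69
f 81 67 82
f 81 82 69
f 82 67 68
f 82 68 69



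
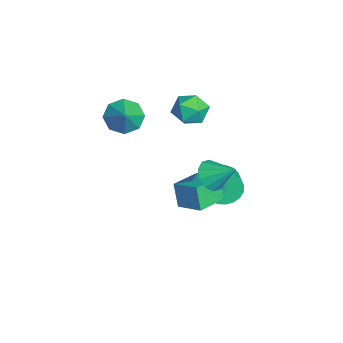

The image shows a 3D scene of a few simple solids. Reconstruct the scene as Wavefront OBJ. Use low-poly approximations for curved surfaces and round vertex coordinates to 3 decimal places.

v 2.863 2.864 0.275
v 3.743 2.478 0.139
v 3.537 4.036 1.305
v 3.657 2.897 -0.282
v 3.268 3.303 -0.49
v 2.724 3.541 -0.405
v 2.234 3.521 -0.061
v 1.984 3.249 0.411
v 2.07 2.83 0.831
v 2.459 2.424 1.039
v 3.002 2.186 0.955
v 3.493 2.207 0.611
v -0.318 3.048 3.043
v 0.354 2.59 2.344
v -0.974 1.49 3.436
v -0.302 1.032 2.737
v 0.079 1.468 3.64
v 0.484 2.431 3.397
v -1.104 1.649 2.383
v -0.699 2.612 2.14
v -0.132 1.724 1.937
v 0.599 1.613 2.714
v -1.219 2.467 3.066
v -0.488 2.356 3.843
v -0.739 -1.337 2.17
v -0.234 -0.573 1.579
v 0.379 -1.303 3.17
v -0.752 -0.248 2.147
v -1.262 -0.56 2.728
v -1.466 -1.328 2.983
v -1.244 -2.101 2.761
v -0.726 -2.427 2.194
v -0.216 -2.114 1.612
v -0.012 -1.346 1.358
v -1.018 3.728 -3.732
v -0.714 4.234 -4.625
v 0.542 4.297 -4.161
v 0.238 3.792 -3.268
v -0.82 4.555 -4.381
v 0.436 4.619 -3.917
v -0.956 4.751 -4.039
v 0.299 4.815 -3.575
v -1.102 4.792 -3.649
v 0.153 4.855 -3.186
v -1.235 4.67 -3.273
v 0.021 4.734 -2.809
v -1.335 4.405 -2.966
v -0.079 4.469 -2.502
v -1.386 4.037 -2.776
v -0.131 4.1 -2.312
v -1.382 3.622 -2.731
v -0.126 3.685 -2.268
v -1.322 3.223 -2.839
v -0.066 3.286 -2.375
v -1.216 2.901 -3.083
v 0.04 2.965 -2.619
v -1.079 2.705 -3.425
v 0.176 2.769 -2.961
v -0.933 2.665 -3.814
v 0.322 2.728 -3.351
v -0.801 2.786 -4.191
v 0.455 2.85 -3.727
v -0.701 3.051 -4.498
v 0.555 3.115 -4.034
v -0.649 3.42 -4.688
v 0.606 3.483 -4.224
v -0.654 3.835 -4.732
v 0.602 3.898 -4.269
v 2.823 1.203 -2.183
v 2.303 1.012 -0.81
v 1.592 2.484 -2.471
v 1.072 2.293 -1.098
v 3.808 2.267 -1.662
v 3.288 2.076 -0.289
v 2.577 3.548 -1.95
v 2.057 3.357 -0.577
f 2 1 4
f 2 4 3
f 4 1 5
f 4 5 3
f 5 1 6
f 5 6 3
f 6 1 7
f 6 7 3
f 7 1 8
f 7 8 3
f 8 1 9
f 8 9 3
f 9 1 10
f 9 10 3
f 10 1 11
f 10 11 3
f 11 1 12
f 11 12 3
f 12 1 2
f 12 2 3
f 13 24 18
f 13 18 14
f 13 14 20
f 13 20 23
f 13 23 24
f 14 18 22
f 18 24 17
f 24 23 15
f 23 20 19
f 20 14 21
f 16 22 17
f 16 17 15
f 16 15 19
f 16 19 21
f 16 21 22
f 17 22 18
f 15 17 24
f 19 15 23
f 21 19 20
f 22 21 14
f 26 25 28
f 26 28 27
f 28 25 29
f 28 29 27
f 29 25 30
f 29 30 27
f 30 25 31
f 30 31 27
f 31 25 32
f 31 32 27
f 32 25 33
f 32 33 27
f 33 25 34
f 33 34 27
f 34 25 26
f 34 26 27
f 36 35 39
f 36 39 37
f 37 39 40
f 37 40 38
f 39 35 41
f 39 41 40
f 40 41 42
f 40 42 38
f 41 35 43
f 41 43 42
f 42 43 44
f 42 44 38
f 43 35 45
f 43 45 44
f 44 45 46
f 44 46 38
f 45 35 47
f 45 47 46
f 46 47 48
f 46 48 38
f 47 35 49
f 47 49 48
f 48 49 50
f 48 50 38
f 49 35 51
f 49 51 50
f 50 51 52
f 50 52 38
f 51 35 53
f 51 53 52
f 52 53 54
f 52 54 38
f 53 35 55
f 53 55 54
f 54 55 56
f 54 56 38
f 55 35 57
f 55 57 56
f 56 57 58
f 56 58 38
f 57 35 59
f 57 59 58
f 58 59 60
f 58 60 38
f 59 35 61
f 59 61 60
f 60 61 62
f 60 62 38
f 61 35 63
f 61 63 62
f 62 63 64
f 62 64 38
f 63 35 65
f 63 65 64
f 64 65 66
f 64 66 38
f 65 35 67
f 65 67 66
f 66 67 68
f 66 68 38
f 67 35 36
f 67 36 68
f 68 36 37
f 68 37 38
f 70 72 69
f 73 70 69
f 69 72 71
f 71 73 69
f 70 76 72
f 74 70 73
f 74 76 70
f 72 76 71
f 75 73 71
f 71 76 75
f 75 74 73
f 76 74 75



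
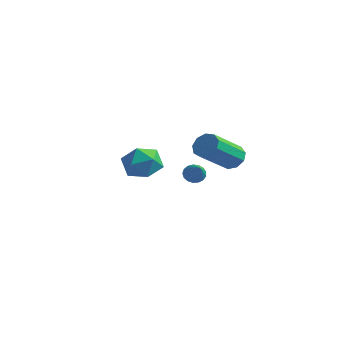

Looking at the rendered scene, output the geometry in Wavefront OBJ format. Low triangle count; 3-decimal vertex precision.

v -3.841 4.33 -1.67
v -3.681 4.075 -2.106
v -2.739 3.55 -0.81
v -3.537 4.284 -2.101
v -3.462 4.503 -1.998
v -3.474 4.683 -1.819
v -3.57 4.782 -1.606
v -3.728 4.777 -1.408
v -3.912 4.67 -1.269
v -4.079 4.486 -1.223
v -4.192 4.265 -1.278
v -4.224 4.06 -1.423
v -4.169 3.916 -1.625
v -4.038 3.868 -1.837
v -3.862 3.925 -2.01
v -0.313 2.987 0.613
v 0.185 2.729 0.247
v 0.171 1.116 1.36
v -0.327 1.373 1.727
v 0.357 2.969 0.597
v 0.342 1.356 1.711
v 0.215 3.218 0.955
v 0.2 1.605 2.069
v -0.174 3.358 1.153
v -0.188 1.745 2.267
v -0.628 3.324 1.099
v -0.642 1.711 2.212
v -0.934 3.133 0.817
v -0.949 1.52 1.93
v -0.95 2.873 0.44
v -0.964 1.259 1.553
v -0.667 2.666 0.144
v -0.682 1.053 1.257
v -0.219 2.609 0.068
v -0.234 0.996 1.181
v -0.986 -0.762 1.844
v -0.427 -1.488 1.654
v -1.973 -1.252 0.806
v -1.414 -1.978 0.616
v -1.858 -1.932 1.438
v -1.248 -1.629 2.08
v -1.152 -1.111 0.38
v -0.542 -0.808 1.022
v -0.529 -1.703 0.75
v -0.966 -2.211 1.404
v -1.434 -0.529 1.056
v -1.871 -1.037 1.71
f 2 1 4
f 2 4 3
f 4 1 5
f 4 5 3
f 5 1 6
f 5 6 3
f 6 1 7
f 6 7 3
f 7 1 8
f 7 8 3
f 8 1 9
f 8 9 3
f 9 1 10
f 9 10 3
f 10 1 11
f 10 11 3
f 11 1 12
f 11 12 3
f 12 1 13
f 12 13 3
f 13 1 14
f 13 14 3
f 14 1 15
f 14 15 3
f 15 1 2
f 15 2 3
f 17 16 20
f 17 20 18
f 18 20 21
f 18 21 19
f 20 16 22
f 20 22 21
f 21 22 23
f 21 23 19
f 22 16 24
f 22 24 23
f 23 24 25
f 23 25 19
f 24 16 26
f 24 26 25
f 25 26 27
f 25 27 19
f 26 16 28
f 26 28 27
f 27 28 29
f 27 29 19
f 28 16 30
f 28 30 29
f 29 30 31
f 29 31 19
f 30 16 32
f 30 32 31
f 31 32 33
f 31 33 19
f 32 16 34
f 32 34 33
f 33 34 35
f 33 35 19
f 34 16 17
f 34 17 35
f 35 17 18
f 35 18 19
f 36 47 41
f 36 41 37
f 36 37 43
f 36 43 46
f 36 46 47
f 37 41 45
f 41 47 40
f 47 46 38
f 46 43 42
f 43 37 44
f 39 45 40
f 39 40 38
f 39 38 42
f 39 42 44
f 39 44 45
f 40 45 41
f 38 40 47
f 42 38 46
f 44 42 43
f 45 44 37



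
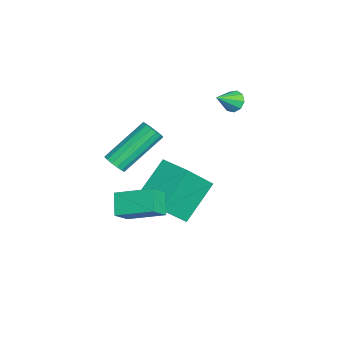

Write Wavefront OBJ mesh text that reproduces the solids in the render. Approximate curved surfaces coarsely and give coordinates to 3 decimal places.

v 2.799 -3.927 -3.822
v 2.012 -3.954 -3.158
v 3.214 -2.495 -3.27
v 2.428 -2.522 -2.606
v 3.412 -4.378 -3.114
v 2.626 -4.405 -2.45
v 3.828 -2.946 -2.562
v 3.041 -2.973 -1.898
v 2.909 -4.358 -0.609
v 3.186 -4.002 -0.827
v 2.387 -2.587 0.472
v 2.111 -2.942 0.689
v 2.964 -4.005 -0.96
v 2.165 -2.59 0.338
v 2.727 -4.103 -0.999
v 1.928 -2.688 0.299
v 2.54 -4.269 -0.934
v 1.741 -2.853 0.365
v 2.451 -4.458 -0.781
v 1.652 -3.043 0.517
v 2.485 -4.621 -0.583
v 1.686 -3.206 0.715
v 2.633 -4.713 -0.392
v 1.834 -3.298 0.907
v 2.855 -4.71 -0.258
v 2.056 -3.295 1.04
v 3.092 -4.612 -0.219
v 2.293 -3.197 1.079
v 3.279 -4.447 -0.285
v 2.48 -3.031 1.014
v 3.368 -4.257 -0.437
v 2.569 -2.842 0.861
v 3.334 -4.094 -0.635
v 2.535 -2.679 0.663
v 0.523 -2.62 -5.19
v 1.253 -3.614 -3.824
v -0.585 -1.582 -3.842
v 0.146 -2.576 -2.476
v 1.534 -1.704 -5.064
v 2.265 -2.698 -3.698
v 0.427 -0.666 -3.716
v 1.157 -1.66 -2.35
v -0.841 0.127 0.117
v -0.553 0.517 0.305
v -0.299 -0.567 0.723
v -0.841 0.469 0.508
v -1.129 0.262 0.528
v -1.283 -0.009 0.356
v -1.229 -0.216 0.071
v -0.995 -0.262 -0.192
v -0.688 -0.126 -0.311
v -0.453 0.128 -0.229
v -0.4 0.382 0.014
f 2 4 1
f 5 2 1
f 1 4 3
f 3 5 1
f 2 8 4
f 6 2 5
f 6 8 2
f 4 8 3
f 7 5 3
f 3 8 7
f 7 6 5
f 8 6 7
f 10 9 13
f 10 13 11
f 11 13 14
f 11 14 12
f 13 9 15
f 13 15 14
f 14 15 16
f 14 16 12
f 15 9 17
f 15 17 16
f 16 17 18
f 16 18 12
f 17 9 19
f 17 19 18
f 18 19 20
f 18 20 12
f 19 9 21
f 19 21 20
f 20 21 22
f 20 22 12
f 21 9 23
f 21 23 22
f 22 23 24
f 22 24 12
f 23 9 25
f 23 25 24
f 24 25 26
f 24 26 12
f 25 9 27
f 25 27 26
f 26 27 28
f 26 28 12
f 27 9 29
f 27 29 28
f 28 29 30
f 28 30 12
f 29 9 31
f 29 31 30
f 30 31 32
f 30 32 12
f 31 9 33
f 31 33 32
f 32 33 34
f 32 34 12
f 33 9 10
f 33 10 34
f 34 10 11
f 34 11 12
f 36 38 35
f 39 36 35
f 35 38 37
f 37 39 35
f 36 42 38
f 40 36 39
f 40 42 36
f 38 42 37
f 41 39 37
f 37 42 41
f 41 40 39
f 42 40 41
f 44 43 46
f 44 46 45
f 46 43 47
f 46 47 45
f 47 43 48
f 47 48 45
f 48 43 49
f 48 49 45
f 49 43 50
f 49 50 45
f 50 43 51
f 50 51 45
f 51 43 52
f 51 52 45
f 52 43 53
f 52 53 45
f 53 43 44
f 53 44 45



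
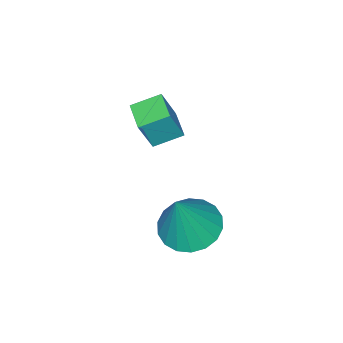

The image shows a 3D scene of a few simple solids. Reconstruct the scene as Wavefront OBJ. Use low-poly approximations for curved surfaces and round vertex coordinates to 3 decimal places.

v 3.454 2.578 -3.217
v 4.072 3.074 -3.494
v 4.126 2.642 -1.603
v 3.808 3.319 -3.394
v 3.473 3.416 -3.259
v 3.135 3.348 -3.116
v 2.86 3.127 -2.992
v 2.702 2.797 -2.914
v 2.694 2.424 -2.895
v 2.836 2.081 -2.94
v 3.101 1.836 -3.041
v 3.435 1.739 -3.176
v 3.774 1.807 -3.319
v 4.049 2.028 -3.442
v 4.206 2.358 -3.521
v 4.215 2.732 -3.54
v 0.43 -0.146 -2.614
v 0.869 -0.282 -1.517
v 0.957 0.534 -2.741
v 1.396 0.398 -1.644
v 1.064 -0.698 -2.936
v 1.503 -0.834 -1.839
v 1.591 -0.018 -3.063
v 2.03 -0.154 -1.966
f 2 1 4
f 2 4 3
f 4 1 5
f 4 5 3
f 5 1 6
f 5 6 3
f 6 1 7
f 6 7 3
f 7 1 8
f 7 8 3
f 8 1 9
f 8 9 3
f 9 1 10
f 9 10 3
f 10 1 11
f 10 11 3
f 11 1 12
f 11 12 3
f 12 1 13
f 12 13 3
f 13 1 14
f 13 14 3
f 14 1 15
f 14 15 3
f 15 1 16
f 15 16 3
f 16 1 2
f 16 2 3
f 18 20 17
f 21 18 17
f 17 20 19
f 19 21 17
f 18 24 20
f 22 18 21
f 22 24 18
f 20 24 19
f 23 21 19
f 19 24 23
f 23 22 21
f 24 22 23



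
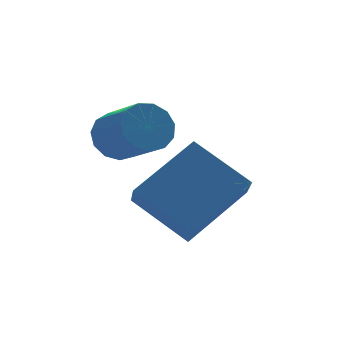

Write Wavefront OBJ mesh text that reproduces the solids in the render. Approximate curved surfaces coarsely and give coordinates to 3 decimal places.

v -1.783 2.868 2.679
v -1.432 3.279 3.214
v -1.207 2.043 4.015
v -1.557 1.632 3.481
v -1.847 3.272 3.32
v -1.621 2.036 4.121
v -2.241 3.137 3.222
v -2.016 1.901 4.024
v -2.49 2.916 2.952
v -2.265 1.681 3.754
v -2.514 2.68 2.596
v -2.289 1.445 3.398
v -2.306 2.504 2.266
v -2.081 1.269 3.068
v -1.932 2.443 2.067
v -1.707 1.208 2.869
v -1.51 2.517 2.062
v -1.285 1.282 2.864
v -1.175 2.702 2.254
v -0.95 1.467 3.055
v -1.033 2.94 2.58
v -0.807 1.705 3.382
v -1.128 3.155 2.938
v -0.903 1.919 3.74
v -1.523 -0.57 0.913
v -2.393 0.747 1.915
v -1.164 0.302 0.077
v -2.034 1.62 1.079
v 0.254 -0.24 2.021
v -0.616 1.078 3.023
v 0.613 0.633 1.185
v -0.257 1.95 2.187
f 2 1 5
f 2 5 3
f 3 5 6
f 3 6 4
f 5 1 7
f 5 7 6
f 6 7 8
f 6 8 4
f 7 1 9
f 7 9 8
f 8 9 10
f 8 10 4
f 9 1 11
f 9 11 10
f 10 11 12
f 10 12 4
f 11 1 13
f 11 13 12
f 12 13 14
f 12 14 4
f 13 1 15
f 13 15 14
f 14 15 16
f 14 16 4
f 15 1 17
f 15 17 16
f 16 17 18
f 16 18 4
f 17 1 19
f 17 19 18
f 18 19 20
f 18 20 4
f 19 1 21
f 19 21 20
f 20 21 22
f 20 22 4
f 21 1 23
f 21 23 22
f 22 23 24
f 22 24 4
f 23 1 2
f 23 2 24
f 24 2 3
f 24 3 4
f 26 28 25
f 29 26 25
f 25 28 27
f 27 29 25
f 26 32 28
f 30 26 29
f 30 32 26
f 28 32 27
f 31 29 27
f 27 32 31
f 31 30 29
f 32 30 31



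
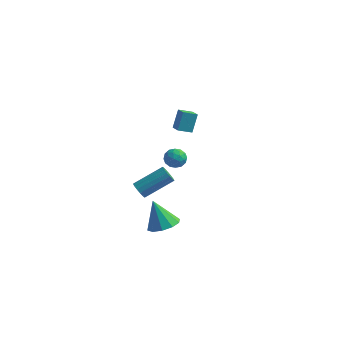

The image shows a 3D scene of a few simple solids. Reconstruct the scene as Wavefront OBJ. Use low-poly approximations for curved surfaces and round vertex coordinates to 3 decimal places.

v -1.726 -0.187 2.645
v -1.204 0.244 2.45
v -1.336 -0.984 1.93
v -0.814 -0.553 1.735
v -0.82 -0.827 2.384
v -1.062 -0.334 2.826
v -1.478 -0.406 1.554
v -1.72 0.087 1.996
v -1.051 0.109 1.776
v -0.644 -0.152 2.288
v -1.896 -0.588 2.092
v -1.489 -0.849 2.604
v -1.5 0.099 2.61
v -1.04 -0.839 1.77
v -1.044 -1 2.151
v -0.737 -0.746 2.037
v -1.416 -0.241 2.831
v -1.109 0.012 2.716
v -0.883 -0.618 2.678
v -1.431 -0.752 1.664
v -1.124 -0.499 1.549
v -1.803 0.006 2.343
v -1.496 0.26 2.229
v -1.657 -0.122 1.702
v -1.103 0.272 2.099
v -0.873 -0.196 1.679
v -1.264 -0.11 1.573
v -1.406 0.18 1.832
v -0.864 0.119 2.4
v -0.634 -0.349 1.98
v -0.638 -0.51 2.362
v -0.78 -0.221 2.622
v -0.774 0.04 2.004
v -1.906 -0.391 2.4
v -1.676 -0.859 1.98
v -1.76 -0.519 1.758
v -1.902 -0.23 2.018
v -1.667 -0.544 2.701
v -1.437 -1.012 2.281
v -1.134 -0.92 2.548
v -1.276 -0.63 2.807
v -1.766 -0.78 2.376
v -1.586 -4.51 2.257
v -1.151 -4.756 2.003
v 0.08 -3.575 2.969
v -0.354 -3.33 3.223
v -1.216 -4.554 1.839
v 0.015 -3.373 2.805
v -1.365 -4.342 1.771
v -0.134 -3.162 2.736
v -1.565 -4.169 1.814
v -0.334 -2.988 2.779
v -1.77 -4.074 1.958
v -0.539 -2.893 2.924
v -1.932 -4.079 2.172
v -0.701 -2.898 3.137
v -2.015 -4.183 2.404
v -0.784 -3.002 3.37
v -2 -4.361 2.603
v -0.769 -3.181 3.569
v -1.89 -4.574 2.723
v -0.658 -3.394 3.689
v -1.71 -4.773 2.736
v -0.478 -3.592 3.702
v -1.501 -4.911 2.639
v -0.27 -3.73 3.605
v -1.312 -4.957 2.455
v -0.081 -3.777 3.421
v -1.186 -4.901 2.225
v 0.045 -3.721 3.191
v -2.509 2.766 2.106
v -2.46 3.432 3.256
v -3.093 3.358 1.789
v -3.044 4.023 2.939
v -1.816 3.277 1.781
v -1.767 3.942 2.931
v -2.4 3.868 1.464
v -2.351 4.534 2.614
v -0.373 -3.967 -0.664
v 0.37 -4.436 -0.253
v -1.127 -3.733 0.964
v 0.507 -3.853 -0.273
v 0.308 -3.313 -0.443
v -0.151 -3.024 -0.697
v -0.695 -3.094 -0.939
v -1.116 -3.498 -1.076
v -1.253 -4.082 -1.055
v -1.054 -4.621 -0.886
v -0.595 -4.911 -0.631
v -0.051 -4.84 -0.39
f 1 38 17
f 38 12 41
f 17 41 6
f 38 41 17
f 1 17 13
f 17 6 18
f 13 18 2
f 17 18 13
f 1 13 22
f 13 2 23
f 22 23 8
f 13 23 22
f 1 22 34
f 22 8 37
f 34 37 11
f 22 37 34
f 1 34 38
f 34 11 42
f 38 42 12
f 34 42 38
f 2 18 29
f 18 6 32
f 29 32 10
f 18 32 29
f 6 41 19
f 41 12 40
f 19 40 5
f 41 40 19
f 12 42 39
f 42 11 35
f 39 35 3
f 42 35 39
f 11 37 36
f 37 8 24
f 36 24 7
f 37 24 36
f 8 23 28
f 23 2 25
f 28 25 9
f 23 25 28
f 4 30 16
f 30 10 31
f 16 31 5
f 30 31 16
f 4 16 14
f 16 5 15
f 14 15 3
f 16 15 14
f 4 14 21
f 14 3 20
f 21 20 7
f 14 20 21
f 4 21 26
f 21 7 27
f 26 27 9
f 21 27 26
f 4 26 30
f 26 9 33
f 30 33 10
f 26 33 30
f 5 31 19
f 31 10 32
f 19 32 6
f 31 32 19
f 3 15 39
f 15 5 40
f 39 40 12
f 15 40 39
f 7 20 36
f 20 3 35
f 36 35 11
f 20 35 36
f 9 27 28
f 27 7 24
f 28 24 8
f 27 24 28
f 10 33 29
f 33 9 25
f 29 25 2
f 33 25 29
f 44 43 47
f 44 47 45
f 45 47 48
f 45 48 46
f 47 43 49
f 47 49 48
f 48 49 50
f 48 50 46
f 49 43 51
f 49 51 50
f 50 51 52
f 50 52 46
f 51 43 53
f 51 53 52
f 52 53 54
f 52 54 46
f 53 43 55
f 53 55 54
f 54 55 56
f 54 56 46
f 55 43 57
f 55 57 56
f 56 57 58
f 56 58 46
f 57 43 59
f 57 59 58
f 58 59 60
f 58 60 46
f 59 43 61
f 59 61 60
f 60 61 62
f 60 62 46
f 61 43 63
f 61 63 62
f 62 63 64
f 62 64 46
f 63 43 65
f 63 65 64
f 64 65 66
f 64 66 46
f 65 43 67
f 65 67 66
f 66 67 68
f 66 68 46
f 67 43 69
f 67 69 68
f 68 69 70
f 68 70 46
f 69 43 44
f 69 44 70
f 70 44 45
f 70 45 46
f 72 74 71
f 75 72 71
f 71 74 73
f 73 75 71
f 72 78 74
f 76 72 75
f 76 78 72
f 74 78 73
f 77 75 73
f 73 78 77
f 77 76 75
f 78 76 77
f 80 79 82
f 80 82 81
f 82 79 83
f 82 83 81
f 83 79 84
f 83 84 81
f 84 79 85
f 84 85 81
f 85 79 86
f 85 86 81
f 86 79 87
f 86 87 81
f 87 79 88
f 87 88 81
f 88 79 89
f 88 89 81
f 89 79 90
f 89 90 81
f 90 79 80
f 90 80 81

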